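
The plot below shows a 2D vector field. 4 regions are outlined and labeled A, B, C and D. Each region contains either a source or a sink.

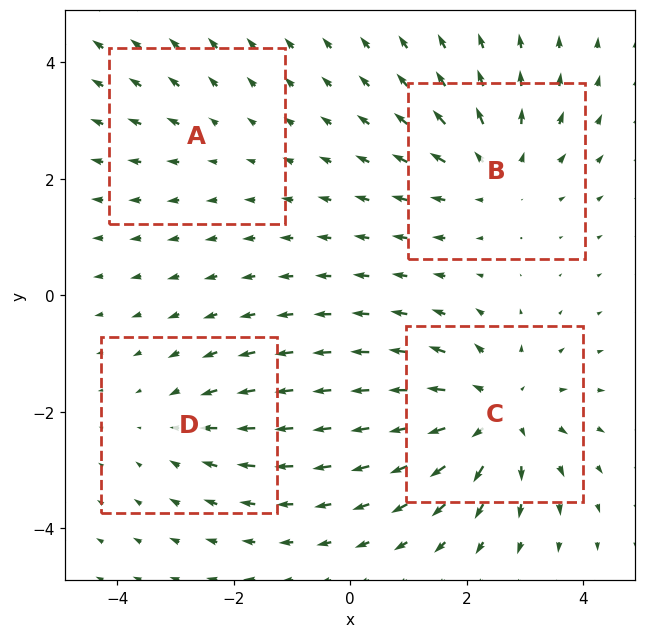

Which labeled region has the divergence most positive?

Divergence at each region's feature centre — A: about +2, B: about +4, C: about +5, D: about -3. Region C is most positive.

C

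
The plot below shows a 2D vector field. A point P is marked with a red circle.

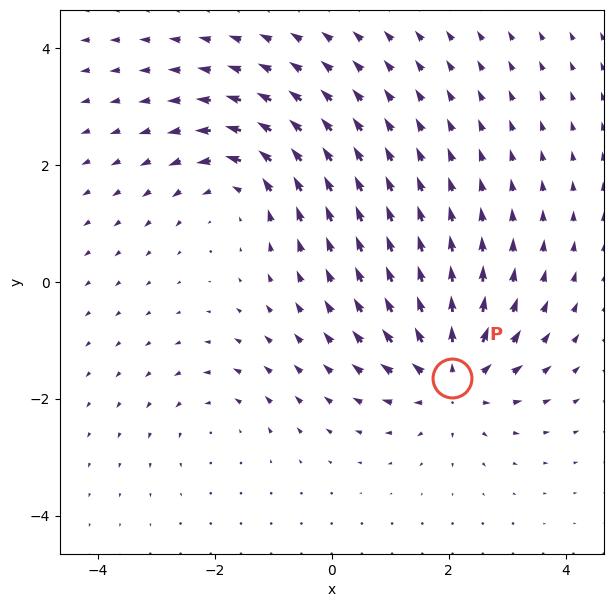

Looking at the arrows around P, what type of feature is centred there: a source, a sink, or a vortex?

source

At P (2.1, -1.6) the arrows spread outward. Divergence about +6, curl ≈0 — positive divergence with near-zero curl is a source.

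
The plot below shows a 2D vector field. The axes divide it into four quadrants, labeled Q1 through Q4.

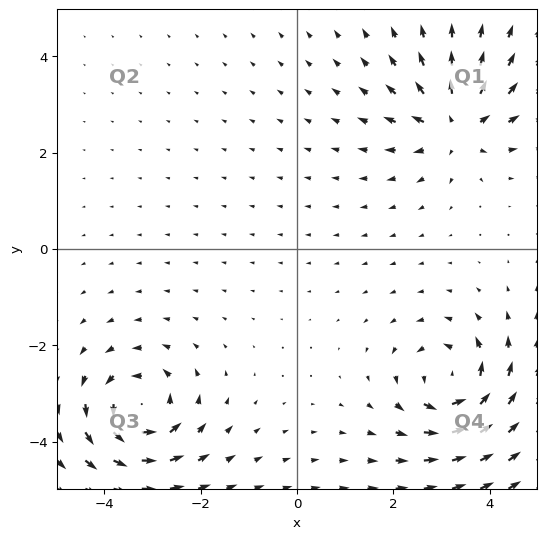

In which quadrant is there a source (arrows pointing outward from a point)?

The source sits at approximately (3.3, 2.6), which lies in quadrant Q1. The divergence there is about +6, positive as expected for a source.

Q1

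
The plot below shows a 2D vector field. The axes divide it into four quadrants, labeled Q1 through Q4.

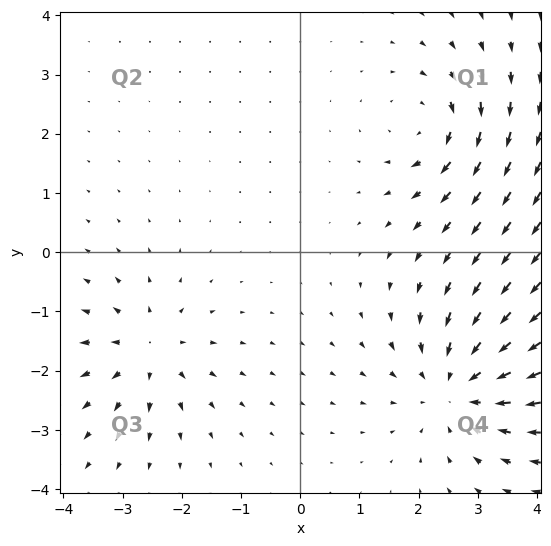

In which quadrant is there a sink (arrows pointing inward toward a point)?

Q4

The sink sits at approximately (2.7, -2.3), which lies in quadrant Q4. The divergence there is about -4, negative as expected for a sink.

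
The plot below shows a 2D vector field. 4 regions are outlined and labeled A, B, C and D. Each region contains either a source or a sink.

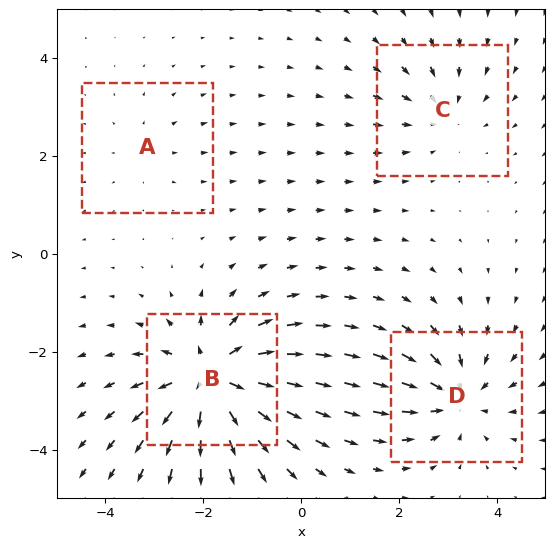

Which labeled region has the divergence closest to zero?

A

Divergence at each region's feature centre — A: about +2, B: about +8, C: about -4, D: about -6. Region A is closest to zero.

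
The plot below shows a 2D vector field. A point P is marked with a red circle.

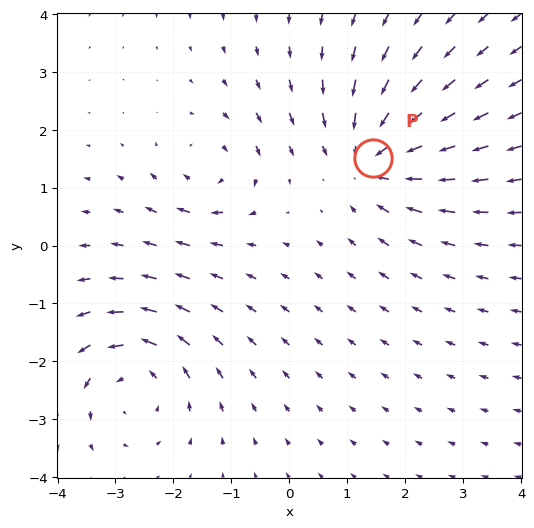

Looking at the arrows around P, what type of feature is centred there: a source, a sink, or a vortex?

At P (1.4, 1.5) the arrows converge inward. Divergence about -5, curl ≈0 — negative divergence with near-zero curl is a sink.

sink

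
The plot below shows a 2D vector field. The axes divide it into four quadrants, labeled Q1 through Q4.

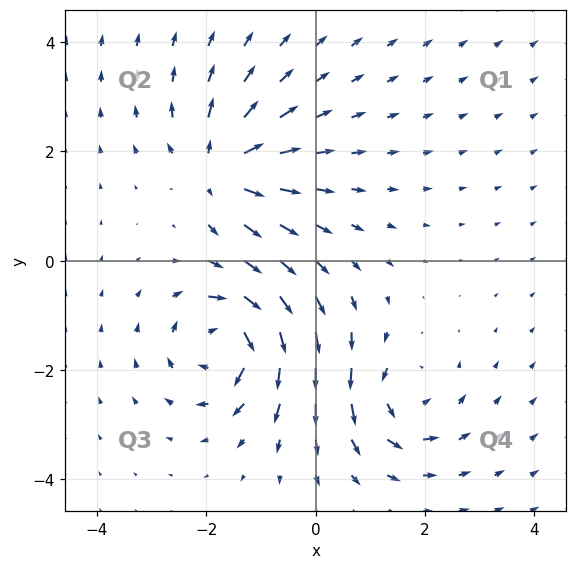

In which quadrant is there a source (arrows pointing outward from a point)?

The source sits at approximately (-1.7, 1.7), which lies in quadrant Q2. The divergence there is about +5, positive as expected for a source.

Q2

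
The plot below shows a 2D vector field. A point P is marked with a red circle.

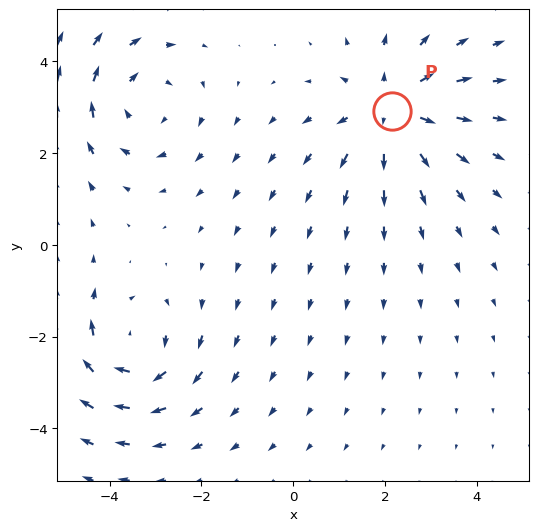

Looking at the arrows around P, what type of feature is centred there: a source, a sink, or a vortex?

At P (2.1, 2.9) the arrows spread outward. Divergence about +4, curl ≈0 — positive divergence with near-zero curl is a source.

source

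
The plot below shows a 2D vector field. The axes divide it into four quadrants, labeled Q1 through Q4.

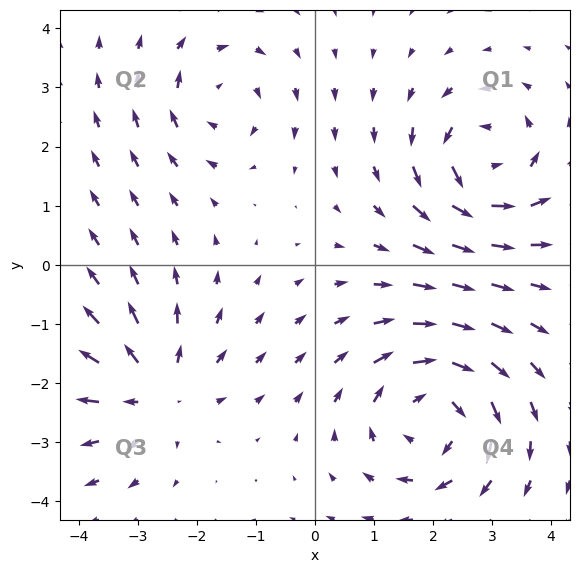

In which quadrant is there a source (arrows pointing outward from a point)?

The source sits at approximately (-2.7, -2.1), which lies in quadrant Q3. The divergence there is about +3, positive as expected for a source.

Q3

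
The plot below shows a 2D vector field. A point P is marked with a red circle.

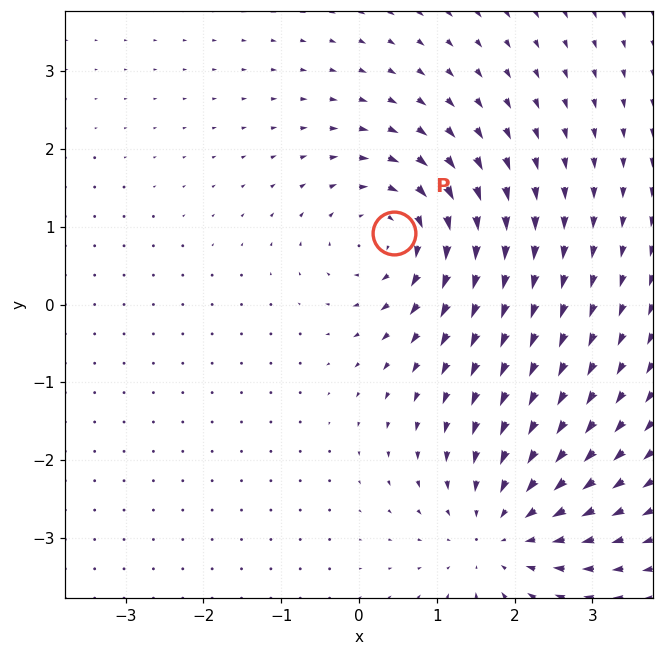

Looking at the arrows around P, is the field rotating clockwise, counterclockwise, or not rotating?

clockwise

Near P at (0.4, 0.9) the arrows circulate clockwise. The curl (z-component) there is about -5; negative curl means clockwise rotation.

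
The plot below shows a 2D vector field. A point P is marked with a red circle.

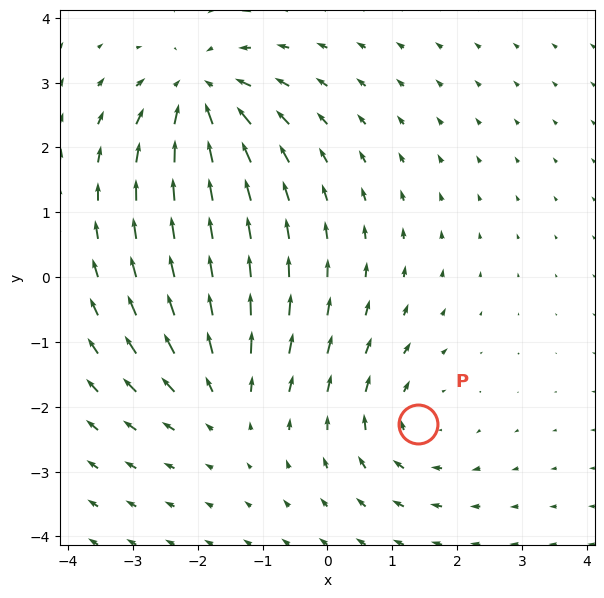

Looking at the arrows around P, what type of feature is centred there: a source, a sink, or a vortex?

vortex

At P (1.4, -2.3) the arrows circulate clockwise. Divergence ≈0, curl about -3 — near-zero divergence with nonzero curl is a vortex.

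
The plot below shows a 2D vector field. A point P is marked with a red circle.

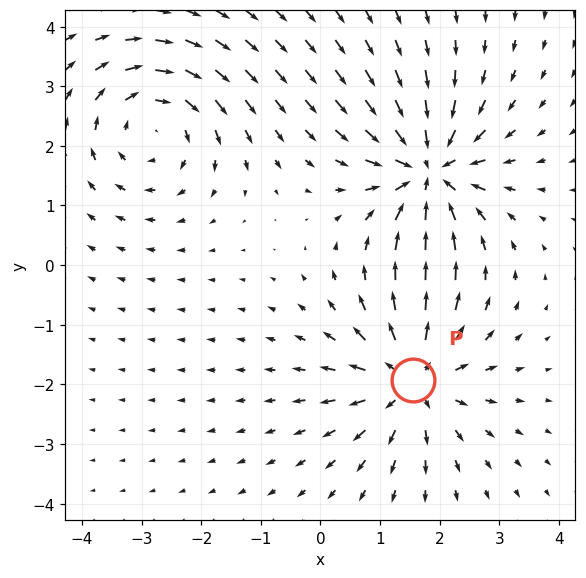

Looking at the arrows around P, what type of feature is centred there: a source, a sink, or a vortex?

source

At P (1.6, -1.9) the arrows spread outward. Divergence about +5, curl ≈0 — positive divergence with near-zero curl is a source.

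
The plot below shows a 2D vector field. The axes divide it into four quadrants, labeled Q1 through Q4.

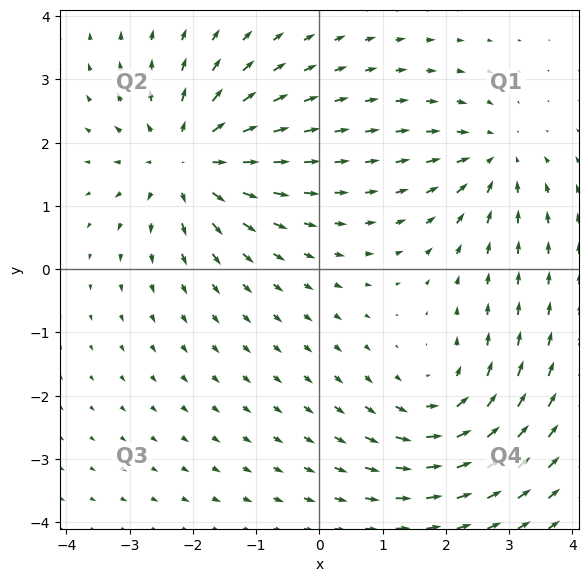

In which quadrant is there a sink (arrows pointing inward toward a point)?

Q1

The sink sits at approximately (2.8, 1.7), which lies in quadrant Q1. The divergence there is about -4, negative as expected for a sink.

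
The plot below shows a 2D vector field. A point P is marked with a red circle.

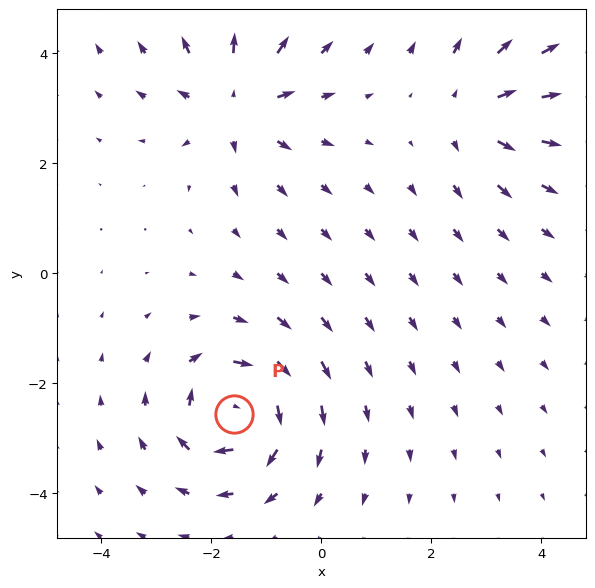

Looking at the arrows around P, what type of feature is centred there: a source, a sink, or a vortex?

vortex

At P (-1.6, -2.6) the arrows circulate clockwise. Divergence ≈0, curl about -6 — near-zero divergence with nonzero curl is a vortex.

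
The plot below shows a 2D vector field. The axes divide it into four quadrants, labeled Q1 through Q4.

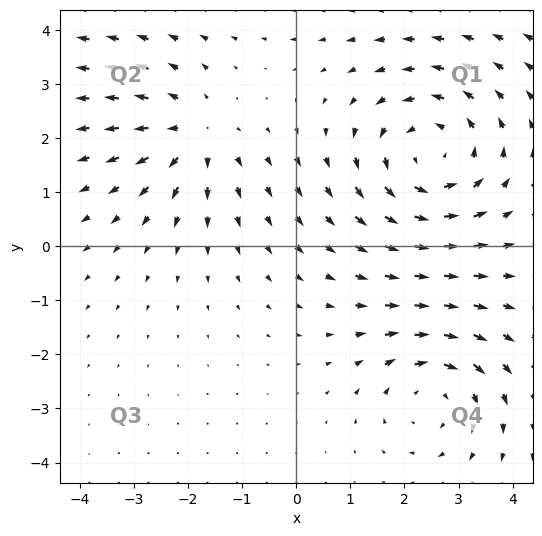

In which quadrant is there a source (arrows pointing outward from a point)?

Q2

The source sits at approximately (-1.9, 2.1), which lies in quadrant Q2. The divergence there is about +3, positive as expected for a source.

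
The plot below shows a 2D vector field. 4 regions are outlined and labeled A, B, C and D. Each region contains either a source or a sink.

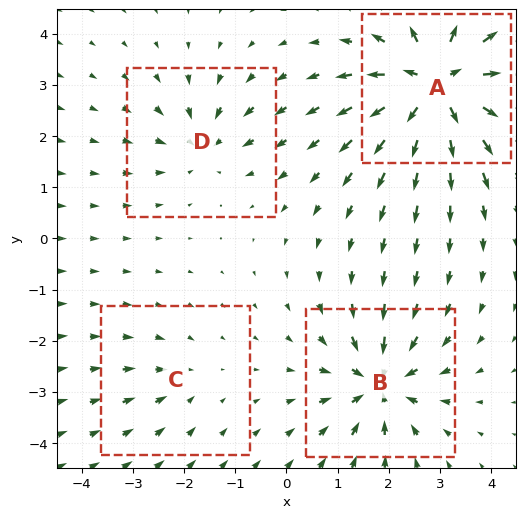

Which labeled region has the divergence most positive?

Divergence at each region's feature centre — A: about +9, B: about -7, C: about -2, D: about -4. Region A is most positive.

A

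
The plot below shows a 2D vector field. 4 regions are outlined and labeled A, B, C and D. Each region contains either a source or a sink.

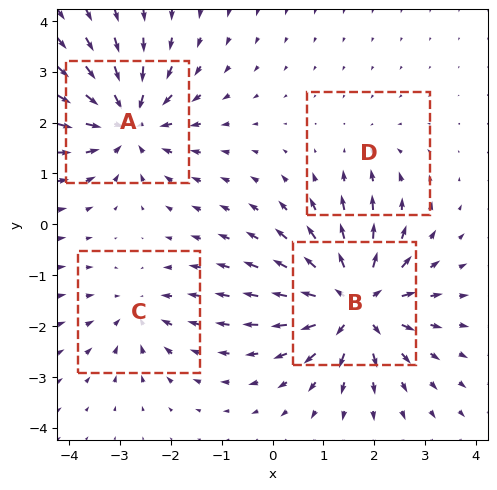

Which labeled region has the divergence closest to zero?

D

Divergence at each region's feature centre — A: about -6, B: about +8, C: about -4, D: about -2. Region D is closest to zero.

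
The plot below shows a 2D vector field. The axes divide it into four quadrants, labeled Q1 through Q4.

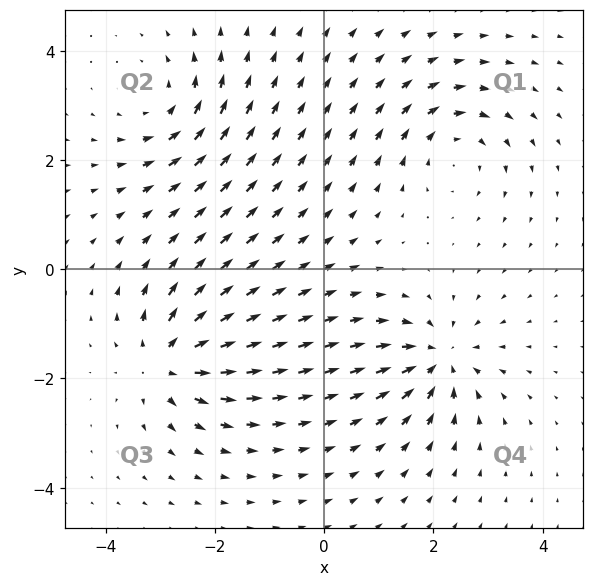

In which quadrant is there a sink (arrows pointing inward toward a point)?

Q4

The sink sits at approximately (2.1, -1.7), which lies in quadrant Q4. The divergence there is about -6, negative as expected for a sink.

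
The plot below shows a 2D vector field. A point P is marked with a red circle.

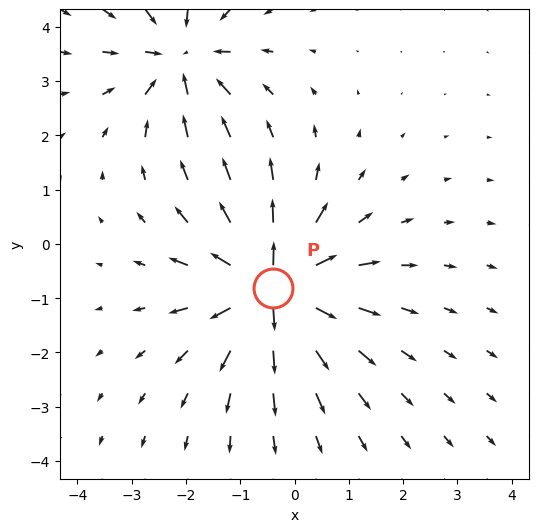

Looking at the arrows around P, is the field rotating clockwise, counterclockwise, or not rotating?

not rotating

Near P at (-0.4, -0.8) the arrows show no circulation. The curl there is ≈0.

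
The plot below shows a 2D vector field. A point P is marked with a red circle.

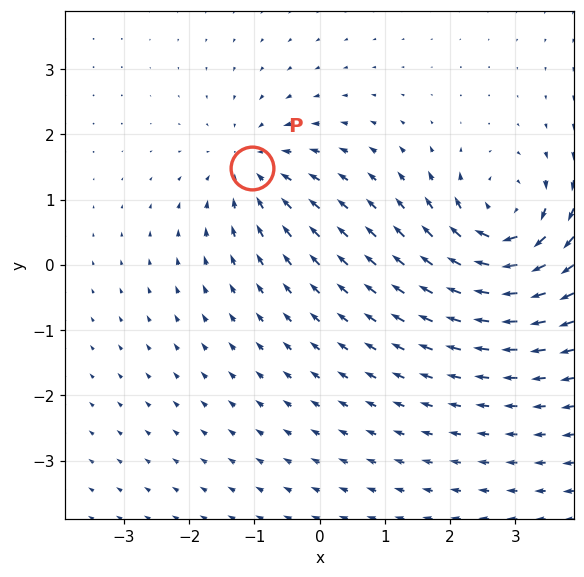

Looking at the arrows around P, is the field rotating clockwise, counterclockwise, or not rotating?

not rotating

Near P at (-1.0, 1.5) the arrows show no circulation. The curl there is ≈0.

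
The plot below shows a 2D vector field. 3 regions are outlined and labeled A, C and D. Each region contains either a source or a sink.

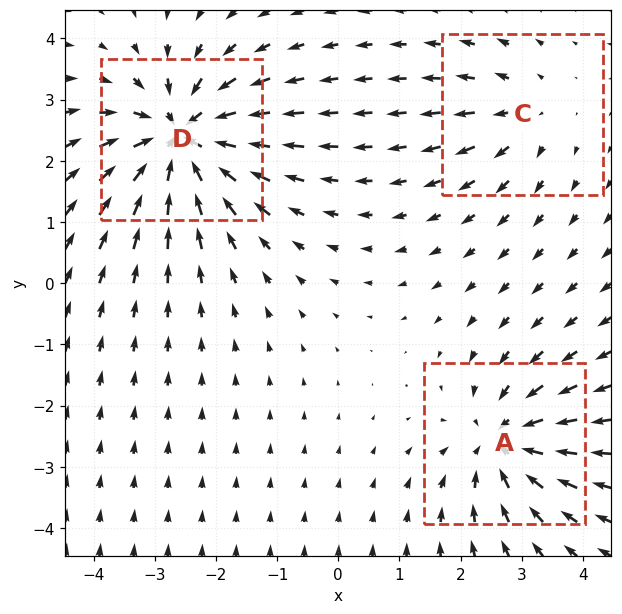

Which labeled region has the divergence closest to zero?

C

Divergence at each region's feature centre — A: about -4, C: about +2, D: about -6. Region C is closest to zero.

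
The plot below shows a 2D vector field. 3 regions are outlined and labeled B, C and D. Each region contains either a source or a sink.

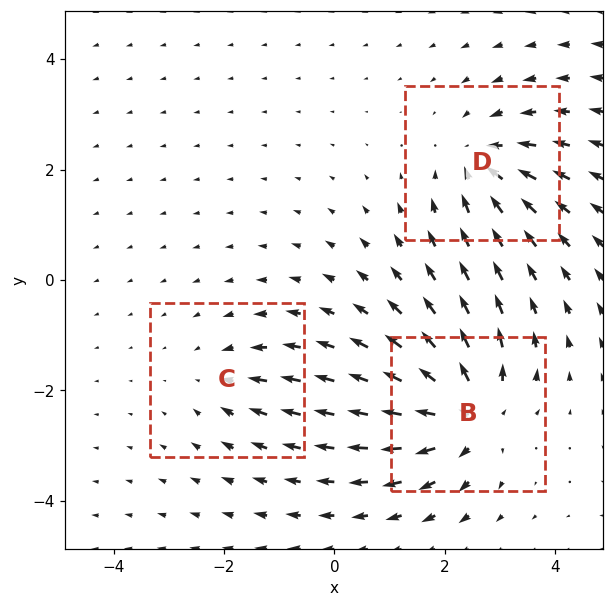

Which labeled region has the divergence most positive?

B

Divergence at each region's feature centre — B: about +5, C: about -2, D: about -4. Region B is most positive.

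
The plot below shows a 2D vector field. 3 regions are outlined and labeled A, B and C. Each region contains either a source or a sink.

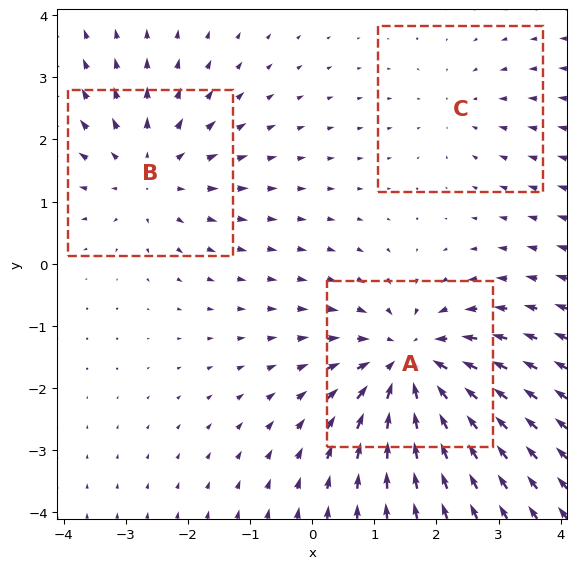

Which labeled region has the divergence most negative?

Divergence at each region's feature centre — A: about -4, B: about +3, C: about -2. Region A is most negative.

A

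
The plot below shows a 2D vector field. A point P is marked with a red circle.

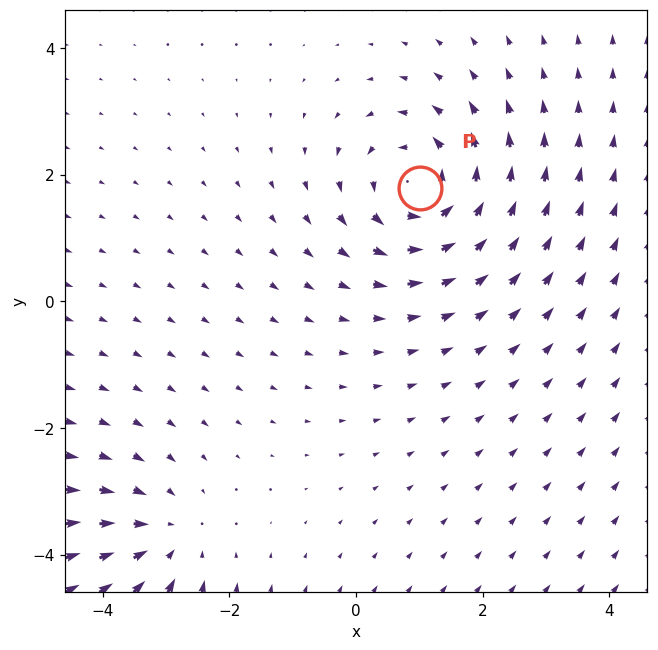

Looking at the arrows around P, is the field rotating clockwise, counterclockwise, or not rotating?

counterclockwise

Near P at (1.0, 1.8) the arrows circulate counterclockwise. The curl (z-component) there is about +4; positive curl means counterclockwise rotation.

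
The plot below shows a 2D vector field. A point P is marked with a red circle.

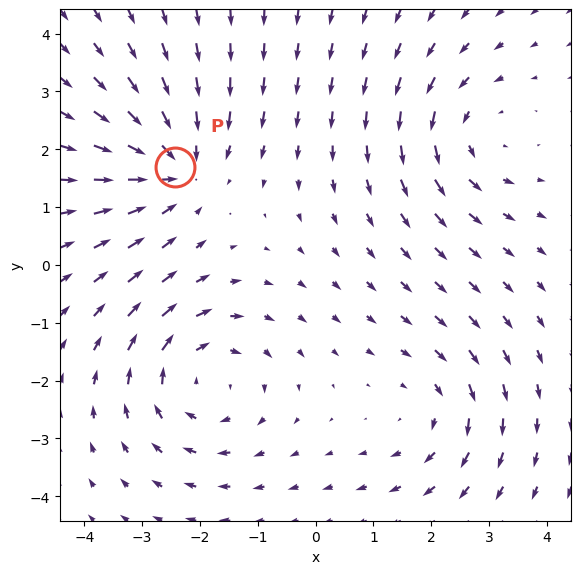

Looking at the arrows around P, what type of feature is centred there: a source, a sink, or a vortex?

sink

At P (-2.4, 1.7) the arrows converge inward. Divergence about -5, curl ≈0 — negative divergence with near-zero curl is a sink.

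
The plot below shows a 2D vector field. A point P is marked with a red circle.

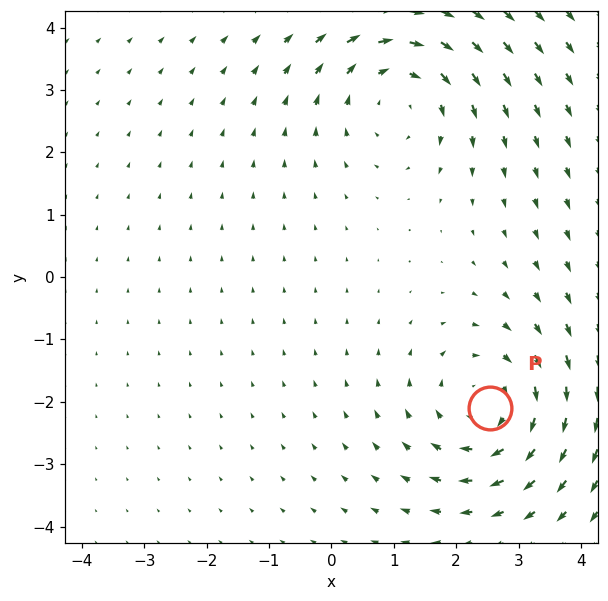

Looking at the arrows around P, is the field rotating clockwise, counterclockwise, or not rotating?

Near P at (2.5, -2.1) the arrows circulate clockwise. The curl (z-component) there is about -4; negative curl means clockwise rotation.

clockwise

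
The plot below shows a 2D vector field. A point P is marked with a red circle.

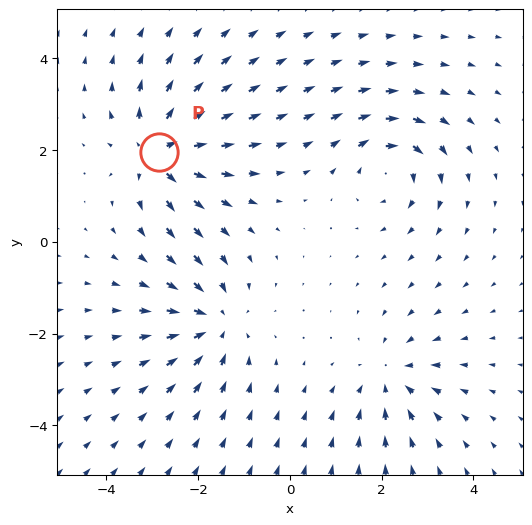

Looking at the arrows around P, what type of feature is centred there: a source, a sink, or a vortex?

At P (-2.9, 2.0) the arrows spread outward. Divergence about +6, curl ≈0 — positive divergence with near-zero curl is a source.

source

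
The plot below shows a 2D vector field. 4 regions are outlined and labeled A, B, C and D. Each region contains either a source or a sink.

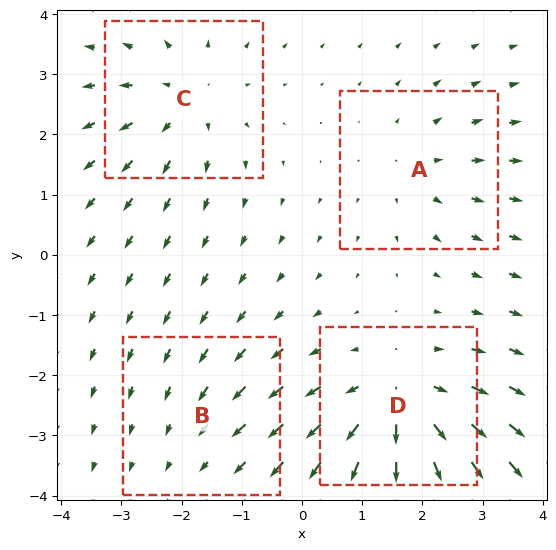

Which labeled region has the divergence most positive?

Divergence at each region's feature centre — A: about +3, B: about -2, C: about +4, D: about +6. Region D is most positive.

D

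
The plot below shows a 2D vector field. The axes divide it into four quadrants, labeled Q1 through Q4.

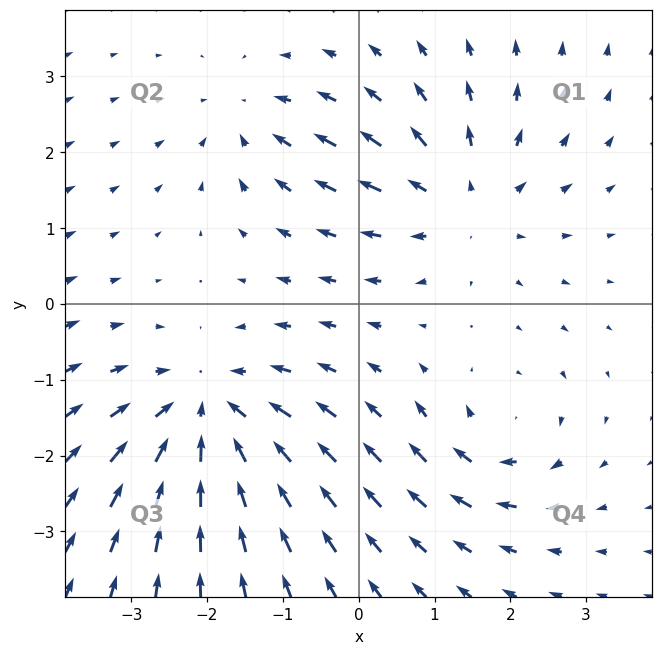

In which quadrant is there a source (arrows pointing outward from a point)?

Q1

The source sits at approximately (1.4, 1.4), which lies in quadrant Q1. The divergence there is about +4, positive as expected for a source.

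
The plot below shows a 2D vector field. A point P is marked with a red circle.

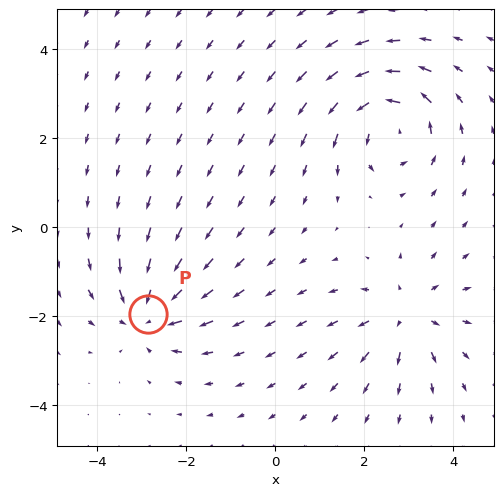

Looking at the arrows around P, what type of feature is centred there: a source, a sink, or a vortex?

At P (-2.9, -2.0) the arrows converge inward. Divergence about -5, curl ≈0 — negative divergence with near-zero curl is a sink.

sink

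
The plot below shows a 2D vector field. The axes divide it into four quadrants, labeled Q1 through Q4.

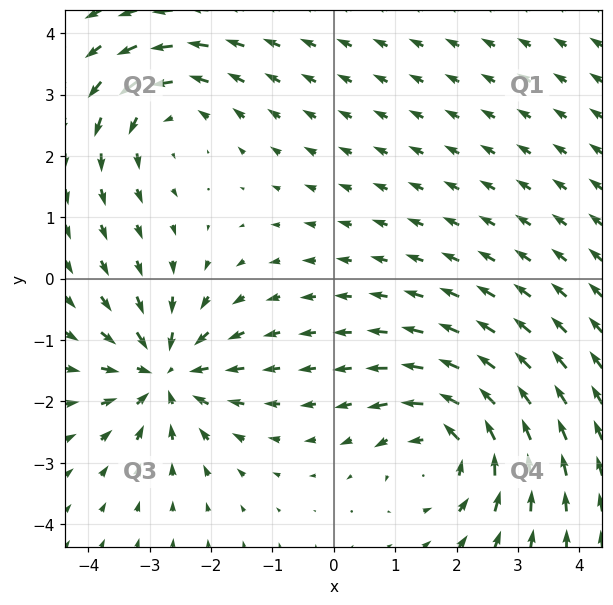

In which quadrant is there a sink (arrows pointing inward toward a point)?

The sink sits at approximately (-2.8, -1.6), which lies in quadrant Q3. The divergence there is about -6, negative as expected for a sink.

Q3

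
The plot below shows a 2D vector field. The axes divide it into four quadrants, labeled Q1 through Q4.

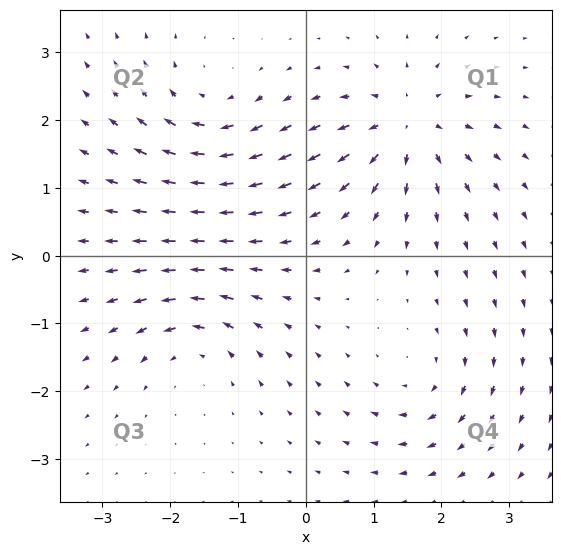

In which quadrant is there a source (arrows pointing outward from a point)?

Q1

The source sits at approximately (1.5, 1.9), which lies in quadrant Q1. The divergence there is about +5, positive as expected for a source.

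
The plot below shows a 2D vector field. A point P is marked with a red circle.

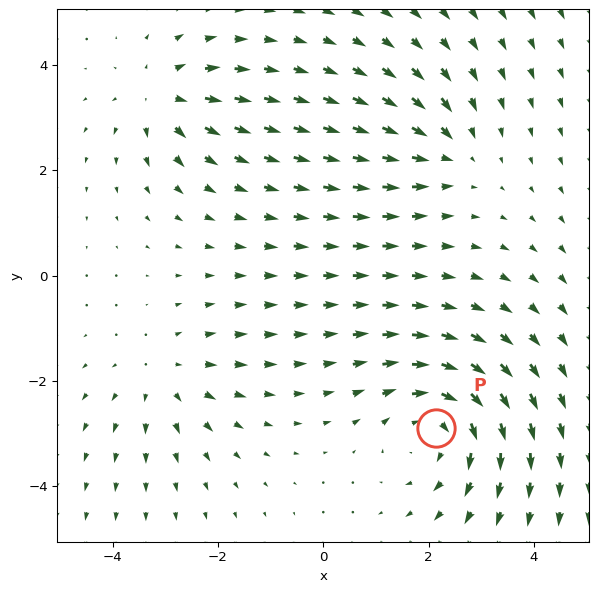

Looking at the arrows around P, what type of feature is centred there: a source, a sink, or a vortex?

At P (2.1, -2.9) the arrows circulate clockwise. Divergence ≈0, curl about -4 — near-zero divergence with nonzero curl is a vortex.

vortex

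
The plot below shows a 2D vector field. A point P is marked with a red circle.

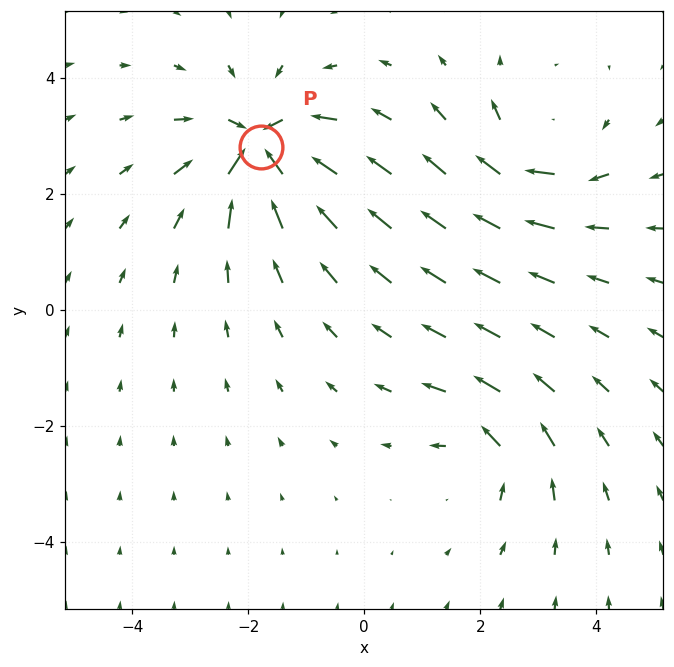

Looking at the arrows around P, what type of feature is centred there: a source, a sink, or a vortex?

At P (-1.8, 2.8) the arrows converge inward. Divergence about -7, curl ≈0 — negative divergence with near-zero curl is a sink.

sink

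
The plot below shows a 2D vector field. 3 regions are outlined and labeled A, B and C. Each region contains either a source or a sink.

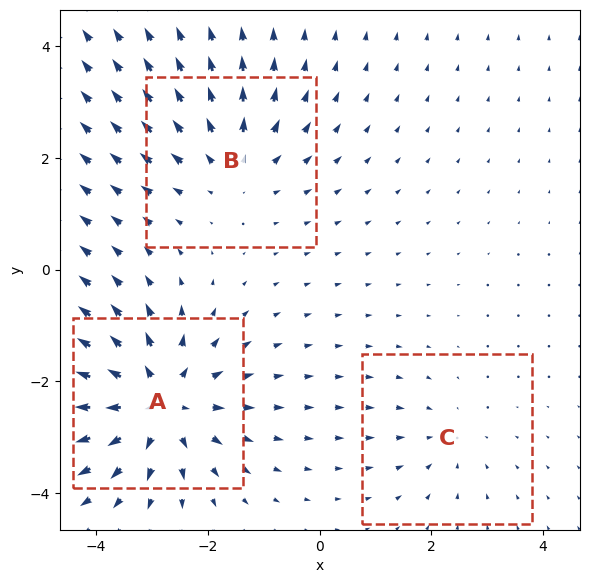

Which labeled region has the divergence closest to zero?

Divergence at each region's feature centre — A: about +5, B: about +3, C: about -2. Region C is closest to zero.

C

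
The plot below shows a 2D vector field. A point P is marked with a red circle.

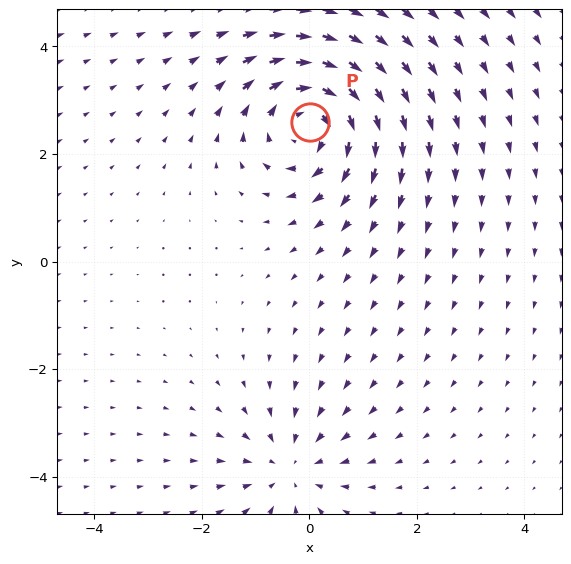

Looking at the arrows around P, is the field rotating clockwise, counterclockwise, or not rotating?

Near P at (0.0, 2.6) the arrows circulate clockwise. The curl (z-component) there is about -4; negative curl means clockwise rotation.

clockwise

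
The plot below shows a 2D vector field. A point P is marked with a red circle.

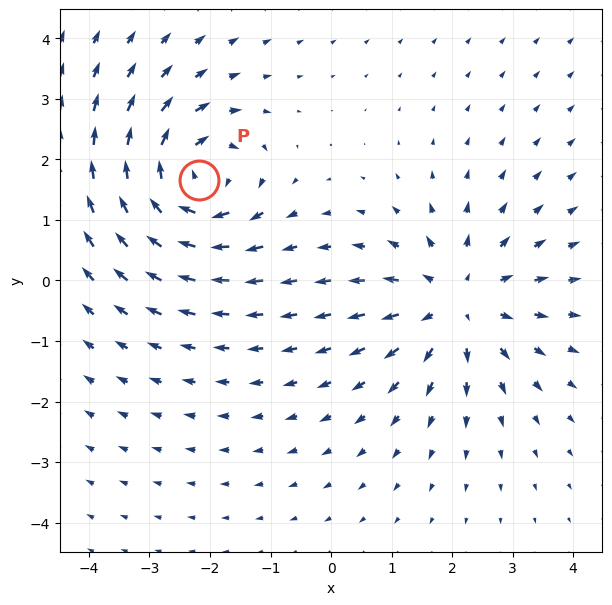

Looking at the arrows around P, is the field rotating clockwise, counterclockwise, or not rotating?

clockwise

Near P at (-2.2, 1.7) the arrows circulate clockwise. The curl (z-component) there is about -5; negative curl means clockwise rotation.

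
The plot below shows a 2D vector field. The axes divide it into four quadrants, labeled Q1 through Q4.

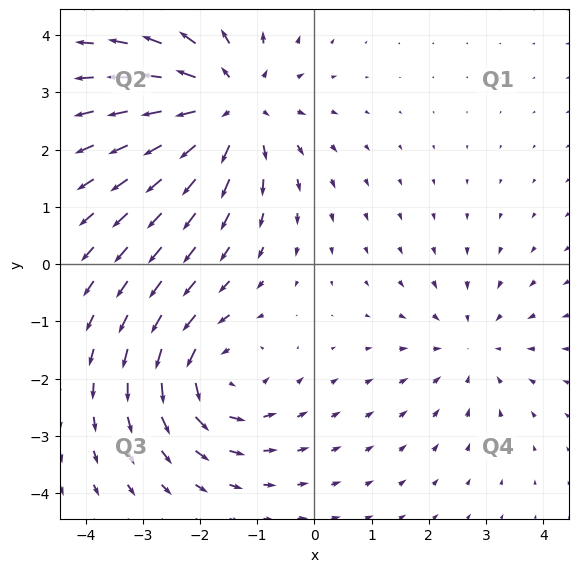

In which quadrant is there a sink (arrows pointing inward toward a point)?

Q4

The sink sits at approximately (2.7, -1.5), which lies in quadrant Q4. The divergence there is about -2, negative as expected for a sink.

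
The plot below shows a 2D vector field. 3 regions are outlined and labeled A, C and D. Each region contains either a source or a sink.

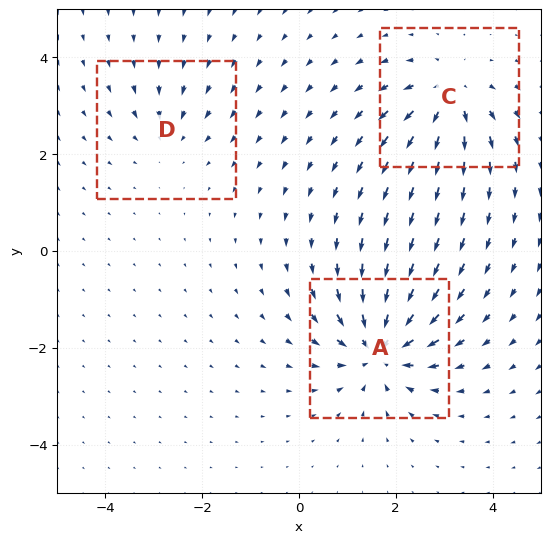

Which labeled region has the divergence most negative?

Divergence at each region's feature centre — A: about -6, C: about +4, D: about -2. Region A is most negative.

A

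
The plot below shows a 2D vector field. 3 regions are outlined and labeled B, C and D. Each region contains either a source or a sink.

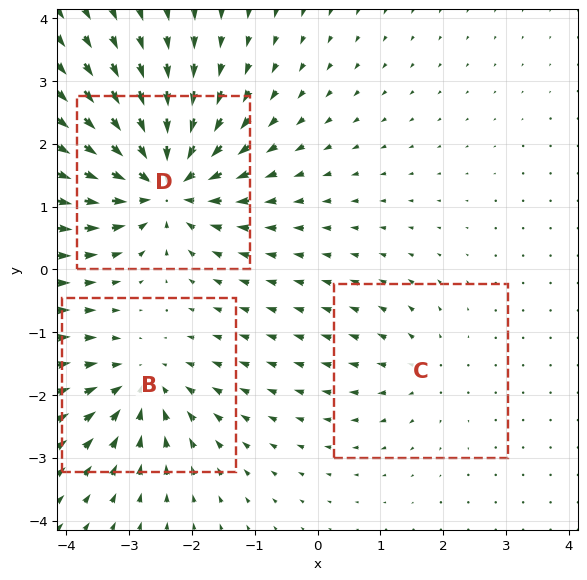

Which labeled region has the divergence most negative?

D

Divergence at each region's feature centre — B: about -4, C: about +2, D: about -6. Region D is most negative.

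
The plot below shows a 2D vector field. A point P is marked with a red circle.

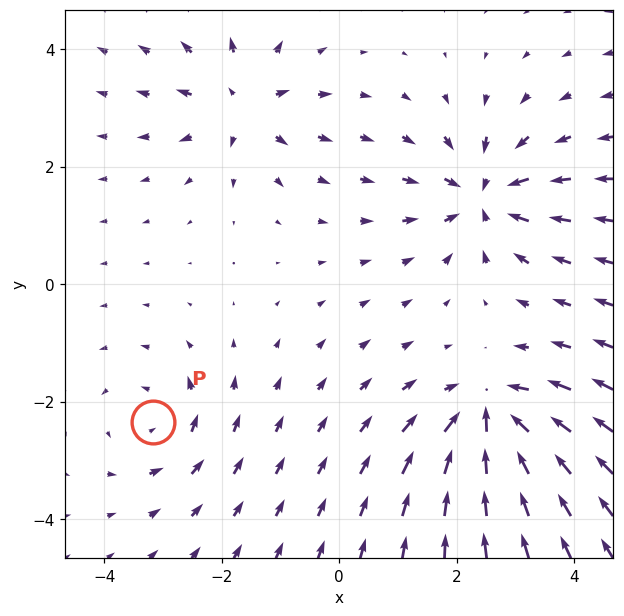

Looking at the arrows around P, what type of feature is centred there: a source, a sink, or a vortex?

At P (-3.2, -2.4) the arrows circulate counterclockwise. Divergence ≈0, curl about +3 — near-zero divergence with nonzero curl is a vortex.

vortex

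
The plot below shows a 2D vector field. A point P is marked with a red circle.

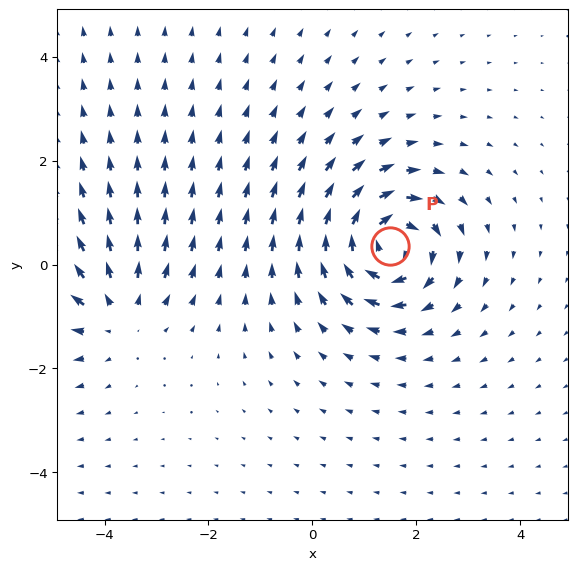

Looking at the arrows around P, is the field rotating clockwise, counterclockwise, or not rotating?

Near P at (1.5, 0.4) the arrows circulate clockwise. The curl (z-component) there is about -7; negative curl means clockwise rotation.

clockwise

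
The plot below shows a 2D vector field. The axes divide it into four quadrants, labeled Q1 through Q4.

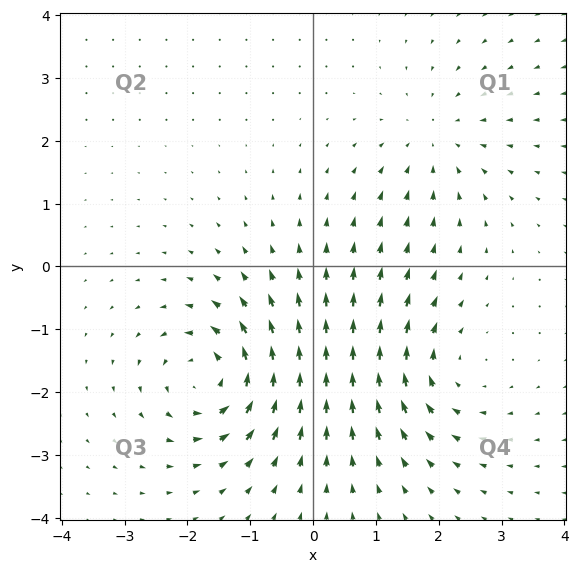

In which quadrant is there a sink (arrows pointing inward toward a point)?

Q1

The sink sits at approximately (1.9, 2.0), which lies in quadrant Q1. The divergence there is about -3, negative as expected for a sink.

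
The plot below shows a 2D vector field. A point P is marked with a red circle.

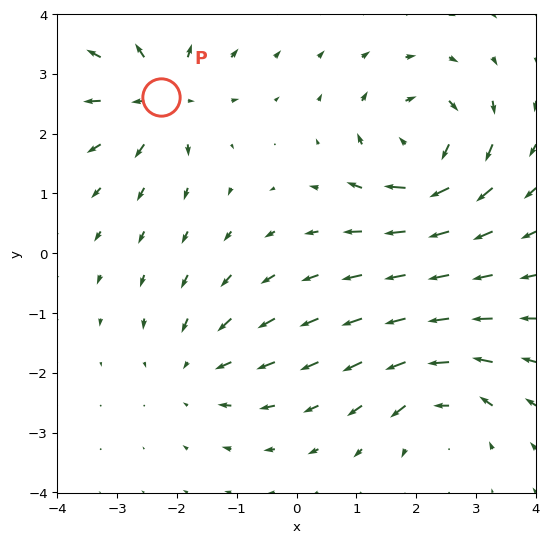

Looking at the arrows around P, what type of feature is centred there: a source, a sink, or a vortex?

source

At P (-2.3, 2.6) the arrows spread outward. Divergence about +6, curl ≈0 — positive divergence with near-zero curl is a source.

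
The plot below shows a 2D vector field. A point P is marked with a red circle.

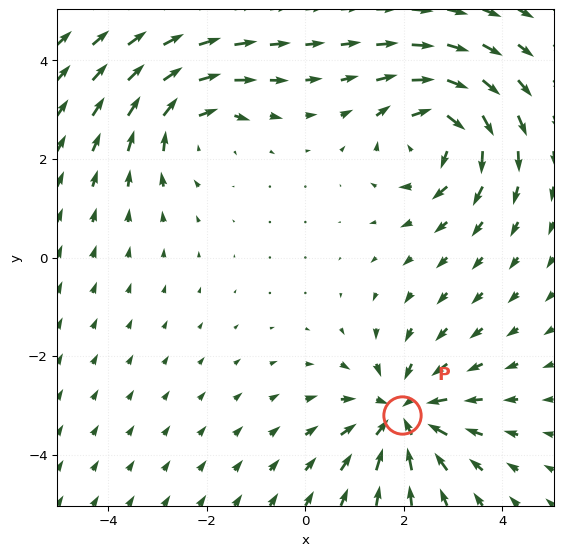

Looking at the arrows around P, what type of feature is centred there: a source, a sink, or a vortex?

sink

At P (2.0, -3.2) the arrows converge inward. Divergence about -4, curl ≈0 — negative divergence with near-zero curl is a sink.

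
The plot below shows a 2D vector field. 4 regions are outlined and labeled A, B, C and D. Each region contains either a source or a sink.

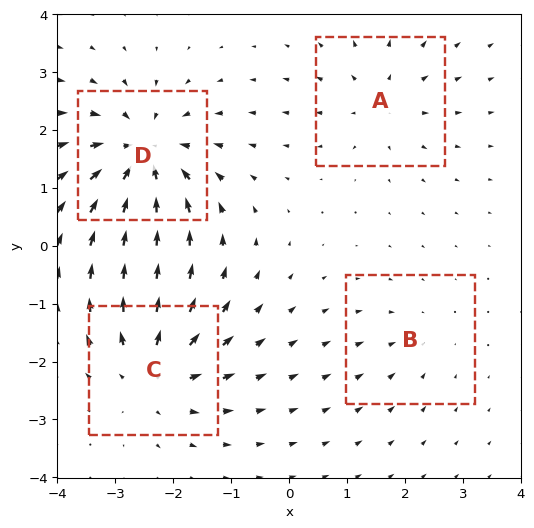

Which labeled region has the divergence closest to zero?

Divergence at each region's feature centre — A: about +4, B: about -2, C: about +6, D: about -7. Region B is closest to zero.

B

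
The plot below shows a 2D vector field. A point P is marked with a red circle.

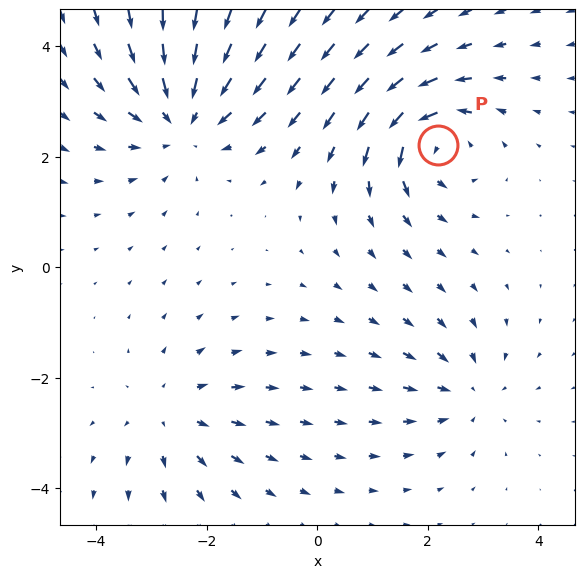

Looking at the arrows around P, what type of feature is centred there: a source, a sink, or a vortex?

At P (2.2, 2.2) the arrows circulate counterclockwise. Divergence ≈0, curl about +5 — near-zero divergence with nonzero curl is a vortex.

vortex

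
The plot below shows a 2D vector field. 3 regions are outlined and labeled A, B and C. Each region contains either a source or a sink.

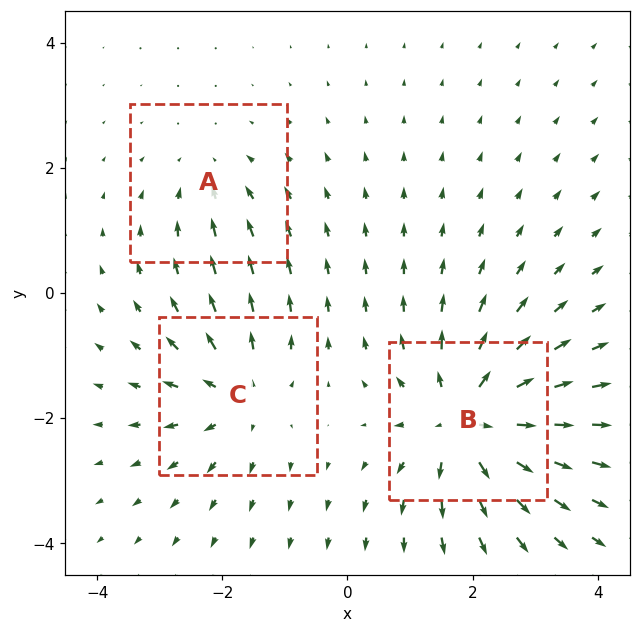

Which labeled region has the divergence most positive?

Divergence at each region's feature centre — A: about -2, B: about +6, C: about +4. Region B is most positive.

B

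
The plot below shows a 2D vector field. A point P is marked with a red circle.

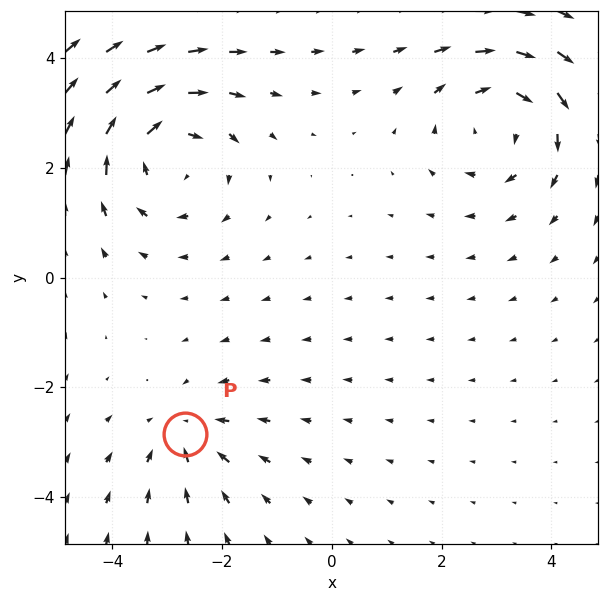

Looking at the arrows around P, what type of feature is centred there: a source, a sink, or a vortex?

sink

At P (-2.7, -2.9) the arrows converge inward. Divergence about -3, curl ≈0 — negative divergence with near-zero curl is a sink.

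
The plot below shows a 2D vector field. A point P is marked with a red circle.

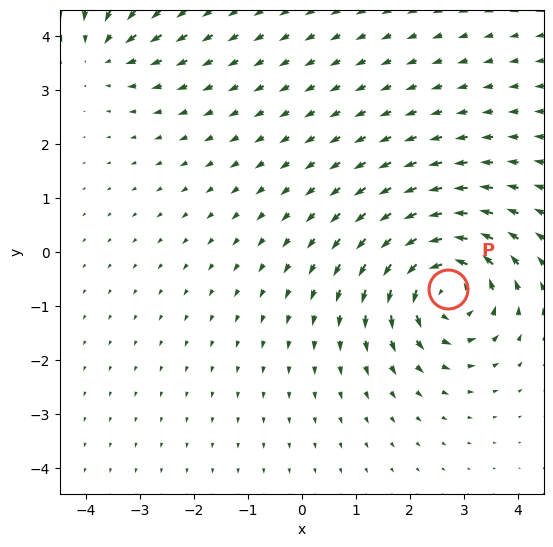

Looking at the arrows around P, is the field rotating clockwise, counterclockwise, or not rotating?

counterclockwise

Near P at (2.7, -0.7) the arrows circulate counterclockwise. The curl (z-component) there is about +6; positive curl means counterclockwise rotation.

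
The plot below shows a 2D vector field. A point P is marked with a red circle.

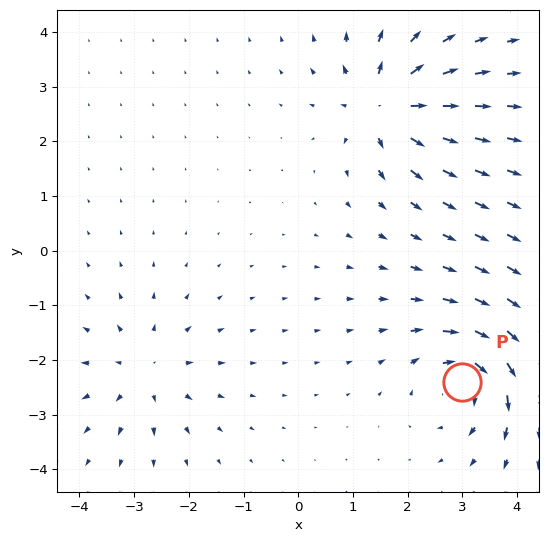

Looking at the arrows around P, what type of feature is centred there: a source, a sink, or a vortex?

At P (3.0, -2.4) the arrows circulate clockwise. Divergence ≈0, curl about -5 — near-zero divergence with nonzero curl is a vortex.

vortex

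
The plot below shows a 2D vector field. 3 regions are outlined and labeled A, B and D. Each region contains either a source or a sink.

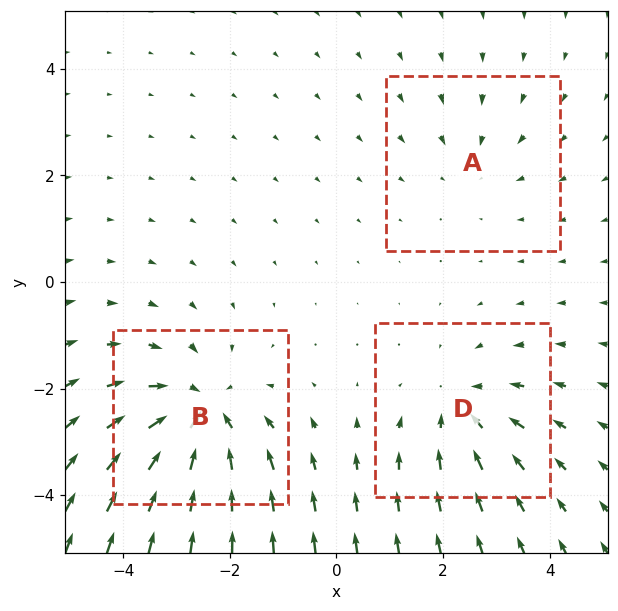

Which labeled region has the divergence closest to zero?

Divergence at each region's feature centre — A: about -2, B: about -5, D: about -3. Region A is closest to zero.

A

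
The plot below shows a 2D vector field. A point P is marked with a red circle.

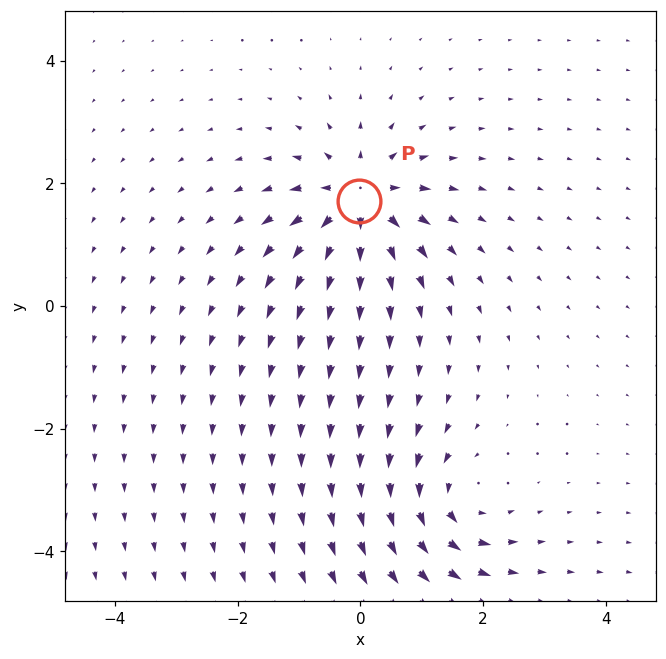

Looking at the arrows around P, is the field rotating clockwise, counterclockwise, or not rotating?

Near P at (-0.0, 1.7) the arrows show no circulation. The curl there is ≈0.

not rotating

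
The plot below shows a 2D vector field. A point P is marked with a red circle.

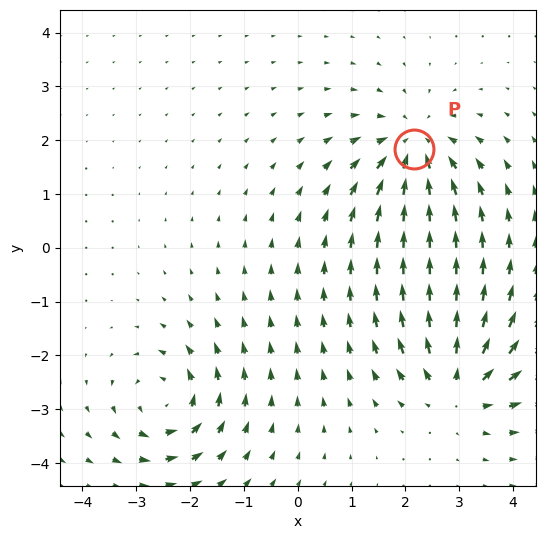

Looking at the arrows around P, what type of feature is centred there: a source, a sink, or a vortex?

sink

At P (2.2, 1.8) the arrows converge inward. Divergence about -3, curl ≈0 — negative divergence with near-zero curl is a sink.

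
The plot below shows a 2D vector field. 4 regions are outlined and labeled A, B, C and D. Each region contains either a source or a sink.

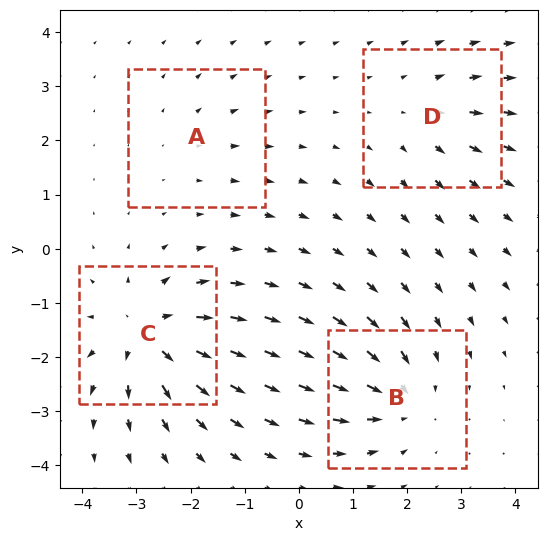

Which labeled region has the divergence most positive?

Divergence at each region's feature centre — A: about +2, B: about -5, C: about +7, D: about +3. Region C is most positive.

C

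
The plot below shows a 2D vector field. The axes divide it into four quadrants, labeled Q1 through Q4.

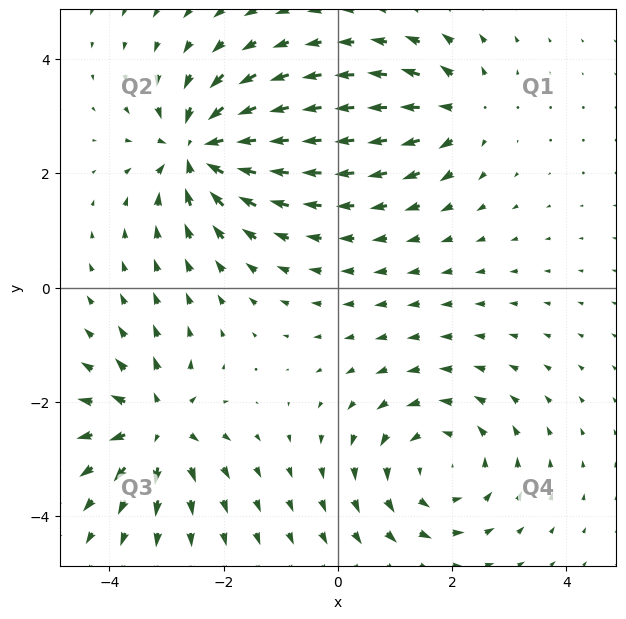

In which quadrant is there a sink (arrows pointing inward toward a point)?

Q2

The sink sits at approximately (-2.4, 2.4), which lies in quadrant Q2. The divergence there is about -7, negative as expected for a sink.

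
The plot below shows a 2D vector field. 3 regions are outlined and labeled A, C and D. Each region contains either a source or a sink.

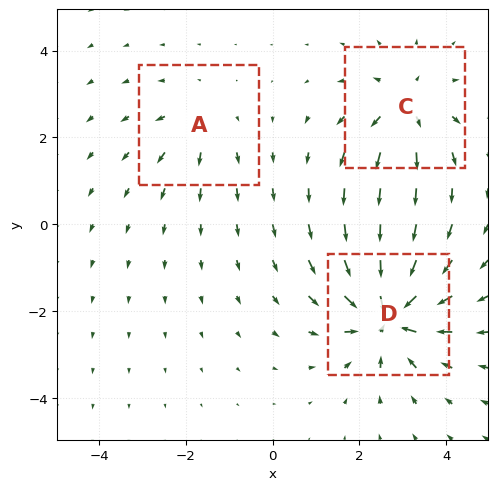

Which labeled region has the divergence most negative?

Divergence at each region's feature centre — A: about +2, C: about +4, D: about -6. Region D is most negative.

D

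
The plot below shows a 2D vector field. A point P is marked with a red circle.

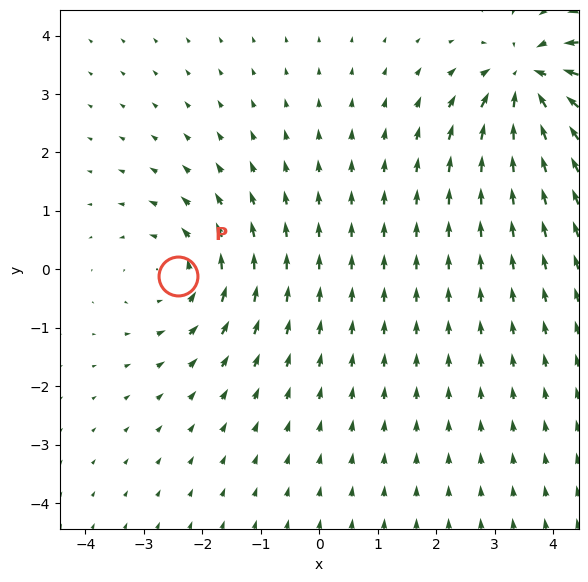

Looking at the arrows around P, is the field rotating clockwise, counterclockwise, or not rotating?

Near P at (-2.4, -0.1) the arrows circulate counterclockwise. The curl (z-component) there is about +3; positive curl means counterclockwise rotation.

counterclockwise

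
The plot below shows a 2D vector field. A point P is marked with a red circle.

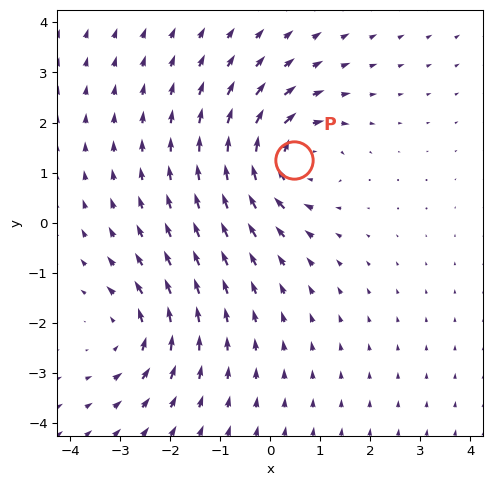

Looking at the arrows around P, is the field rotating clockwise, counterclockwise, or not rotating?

clockwise

Near P at (0.5, 1.3) the arrows circulate clockwise. The curl (z-component) there is about -4; negative curl means clockwise rotation.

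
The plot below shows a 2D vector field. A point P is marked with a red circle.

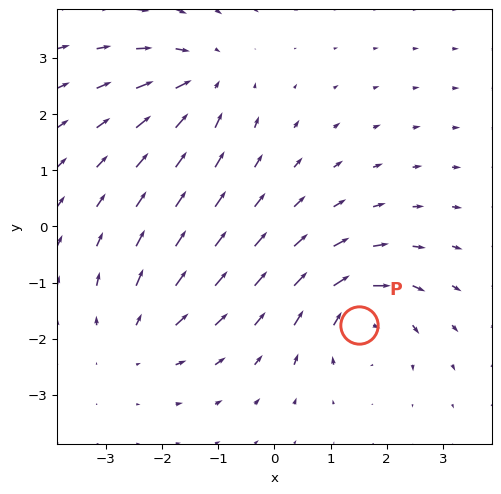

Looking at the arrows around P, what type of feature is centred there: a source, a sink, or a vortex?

vortex

At P (1.5, -1.8) the arrows circulate clockwise. Divergence ≈0, curl about -4 — near-zero divergence with nonzero curl is a vortex.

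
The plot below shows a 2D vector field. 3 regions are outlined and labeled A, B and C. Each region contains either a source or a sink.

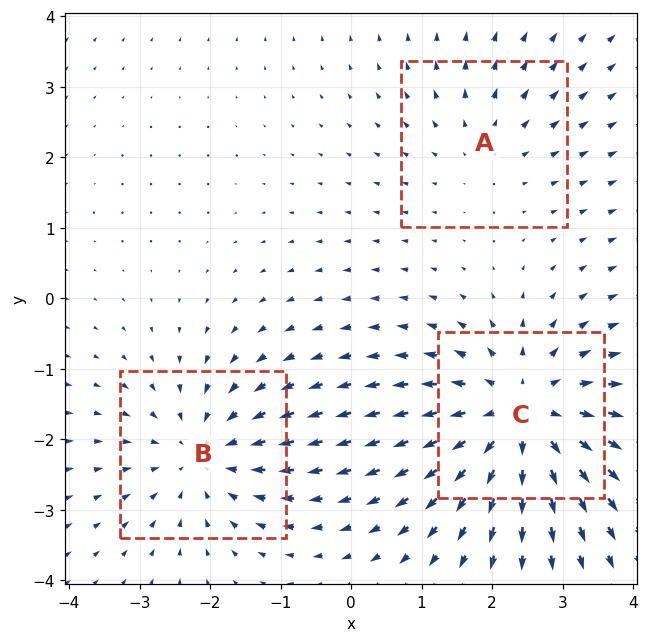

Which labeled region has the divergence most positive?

Divergence at each region's feature centre — A: about +2, B: about -3, C: about +4. Region C is most positive.

C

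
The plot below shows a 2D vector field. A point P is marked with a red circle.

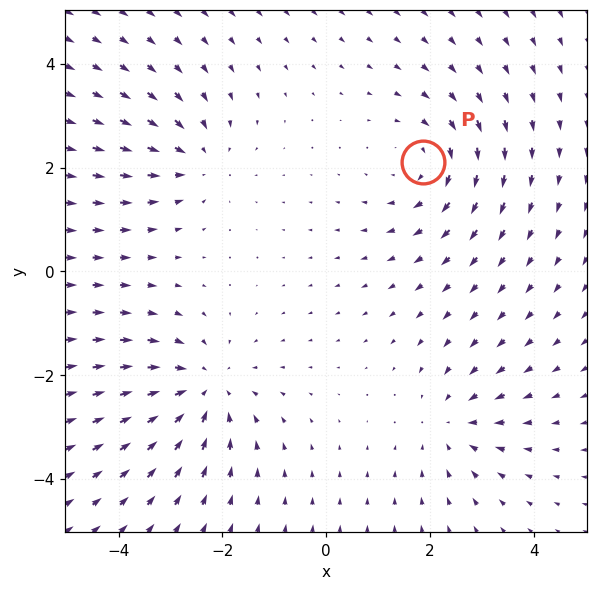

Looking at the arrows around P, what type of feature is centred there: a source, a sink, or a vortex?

vortex

At P (1.9, 2.1) the arrows circulate clockwise. Divergence ≈0, curl about -4 — near-zero divergence with nonzero curl is a vortex.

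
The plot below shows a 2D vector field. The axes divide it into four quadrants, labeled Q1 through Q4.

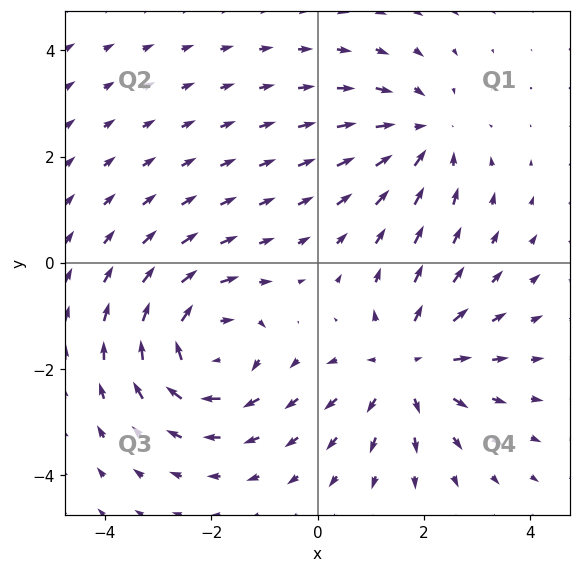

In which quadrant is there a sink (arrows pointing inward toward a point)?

The sink sits at approximately (2.0, 2.4), which lies in quadrant Q1. The divergence there is about -3, negative as expected for a sink.

Q1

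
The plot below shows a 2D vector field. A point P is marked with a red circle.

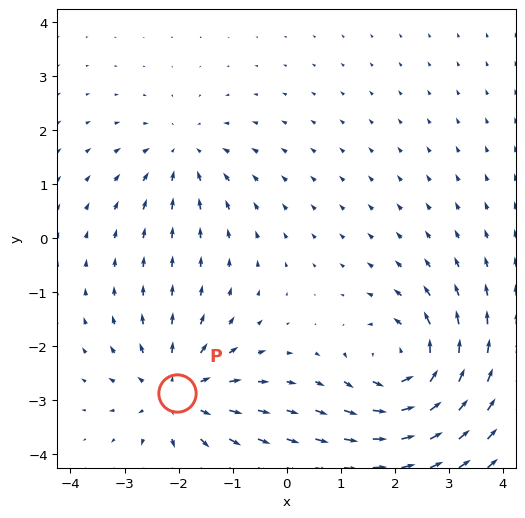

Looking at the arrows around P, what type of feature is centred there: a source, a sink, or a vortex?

source

At P (-2.0, -2.9) the arrows spread outward. Divergence about +5, curl ≈0 — positive divergence with near-zero curl is a source.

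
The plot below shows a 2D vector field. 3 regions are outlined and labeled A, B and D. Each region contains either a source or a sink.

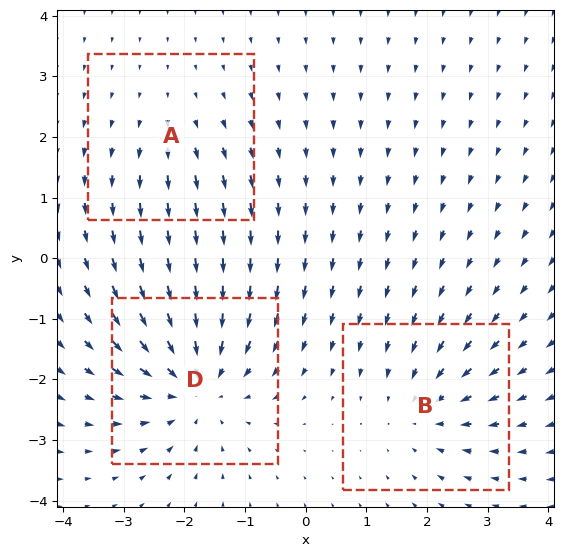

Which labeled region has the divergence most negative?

Divergence at each region's feature centre — A: about +2, B: about -3, D: about -4. Region D is most negative.

D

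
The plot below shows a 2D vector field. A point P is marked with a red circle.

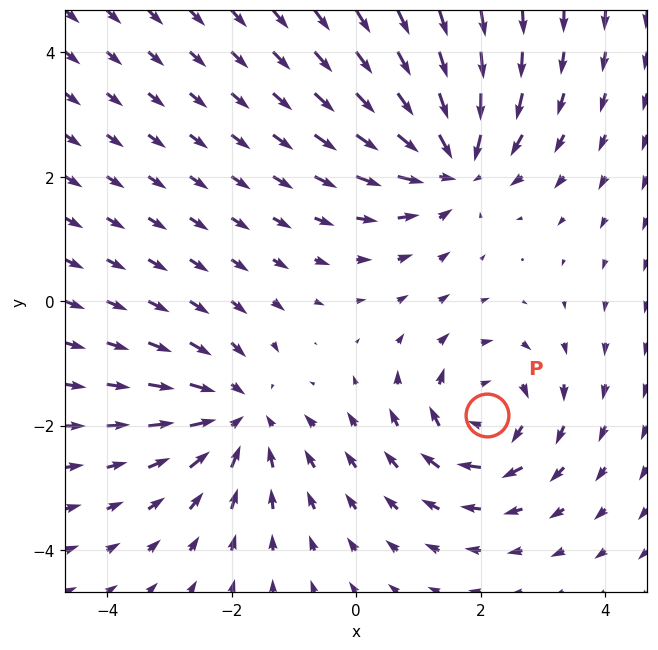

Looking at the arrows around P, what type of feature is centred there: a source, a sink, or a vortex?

At P (2.1, -1.8) the arrows circulate clockwise. Divergence ≈0, curl about -5 — near-zero divergence with nonzero curl is a vortex.

vortex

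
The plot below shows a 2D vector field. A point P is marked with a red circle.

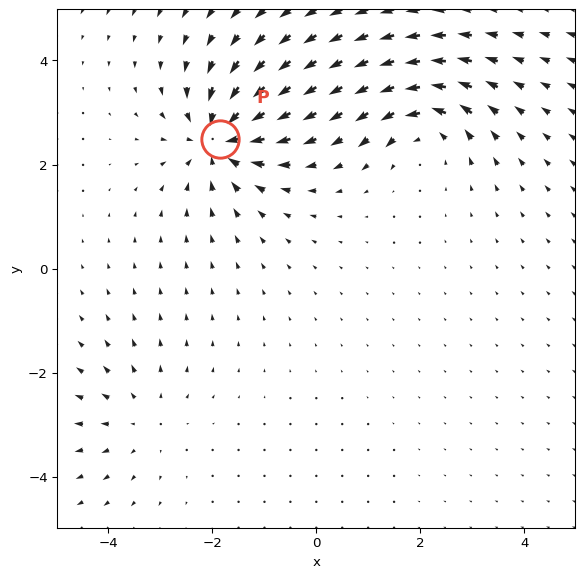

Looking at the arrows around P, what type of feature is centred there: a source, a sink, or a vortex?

sink

At P (-1.9, 2.5) the arrows converge inward. Divergence about -7, curl ≈0 — negative divergence with near-zero curl is a sink.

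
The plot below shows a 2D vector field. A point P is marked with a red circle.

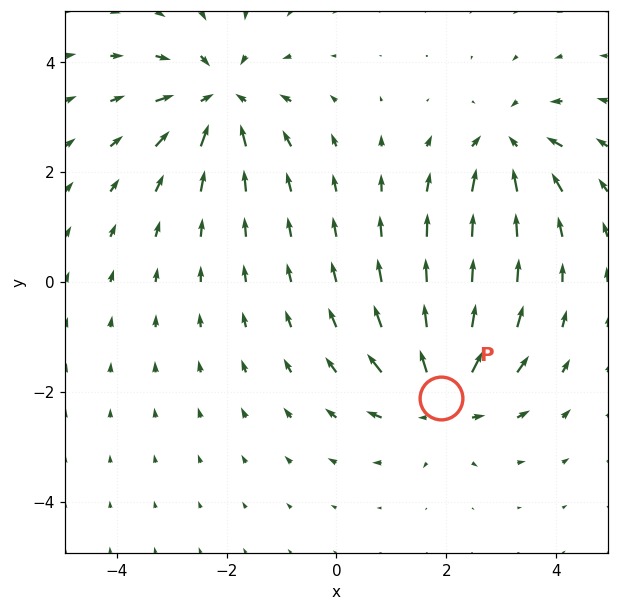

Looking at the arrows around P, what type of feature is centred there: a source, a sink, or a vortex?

At P (1.9, -2.1) the arrows spread outward. Divergence about +6, curl ≈0 — positive divergence with near-zero curl is a source.

source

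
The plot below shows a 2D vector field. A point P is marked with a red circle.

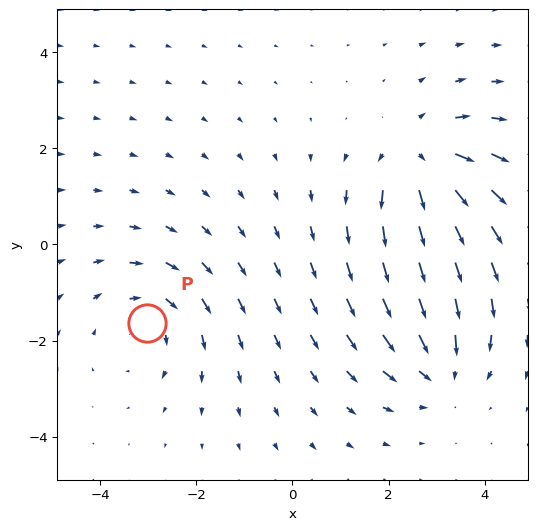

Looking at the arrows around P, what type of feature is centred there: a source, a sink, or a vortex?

vortex

At P (-3.0, -1.6) the arrows circulate clockwise. Divergence ≈0, curl about -2 — near-zero divergence with nonzero curl is a vortex.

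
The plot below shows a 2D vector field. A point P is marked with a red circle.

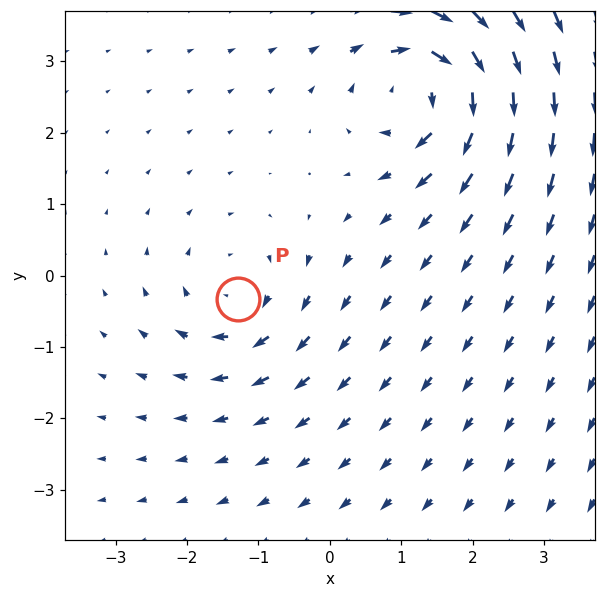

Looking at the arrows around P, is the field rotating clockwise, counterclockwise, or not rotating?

clockwise

Near P at (-1.3, -0.3) the arrows circulate clockwise. The curl (z-component) there is about -4; negative curl means clockwise rotation.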